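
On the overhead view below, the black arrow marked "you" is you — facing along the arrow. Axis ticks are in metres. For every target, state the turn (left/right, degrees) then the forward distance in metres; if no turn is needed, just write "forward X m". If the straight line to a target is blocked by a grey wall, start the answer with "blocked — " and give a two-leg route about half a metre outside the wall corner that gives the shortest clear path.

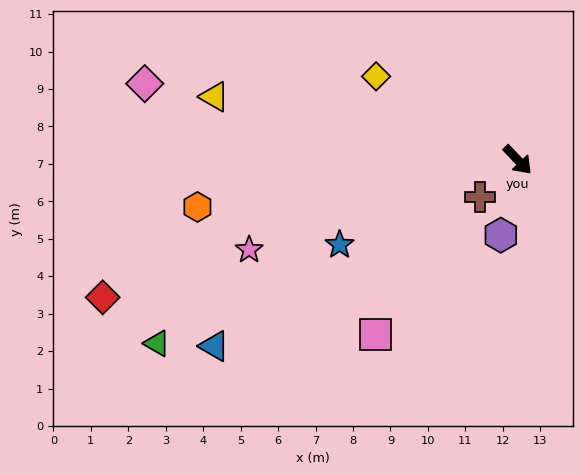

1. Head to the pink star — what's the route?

turn right 115°, forward 7.6 m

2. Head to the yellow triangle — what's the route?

turn right 145°, forward 8.3 m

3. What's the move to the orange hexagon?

turn right 125°, forward 8.6 m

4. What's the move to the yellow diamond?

turn right 164°, forward 4.4 m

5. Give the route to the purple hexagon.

turn right 56°, forward 2.1 m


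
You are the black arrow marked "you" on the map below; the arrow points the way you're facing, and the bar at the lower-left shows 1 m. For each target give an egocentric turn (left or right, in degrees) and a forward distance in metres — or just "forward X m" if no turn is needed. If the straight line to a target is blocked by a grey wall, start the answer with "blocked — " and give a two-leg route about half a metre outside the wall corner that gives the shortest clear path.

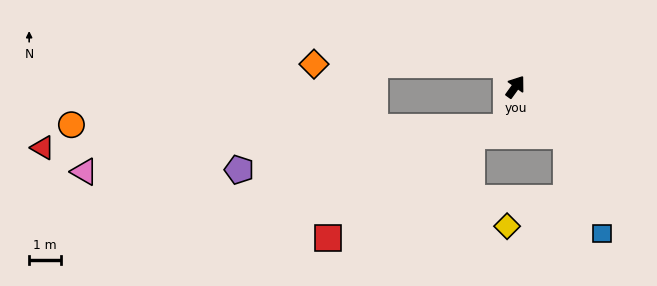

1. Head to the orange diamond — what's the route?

blocked — turn left 57°, forward 0.7 m, then turn left 69°, forward 6.0 m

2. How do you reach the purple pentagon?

blocked — turn right 156°, forward 1.3 m, then turn right 69°, forward 8.4 m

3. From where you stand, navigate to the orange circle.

blocked — turn right 156°, forward 1.3 m, then turn right 79°, forward 13.5 m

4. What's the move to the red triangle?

blocked — turn right 156°, forward 1.3 m, then turn right 76°, forward 14.4 m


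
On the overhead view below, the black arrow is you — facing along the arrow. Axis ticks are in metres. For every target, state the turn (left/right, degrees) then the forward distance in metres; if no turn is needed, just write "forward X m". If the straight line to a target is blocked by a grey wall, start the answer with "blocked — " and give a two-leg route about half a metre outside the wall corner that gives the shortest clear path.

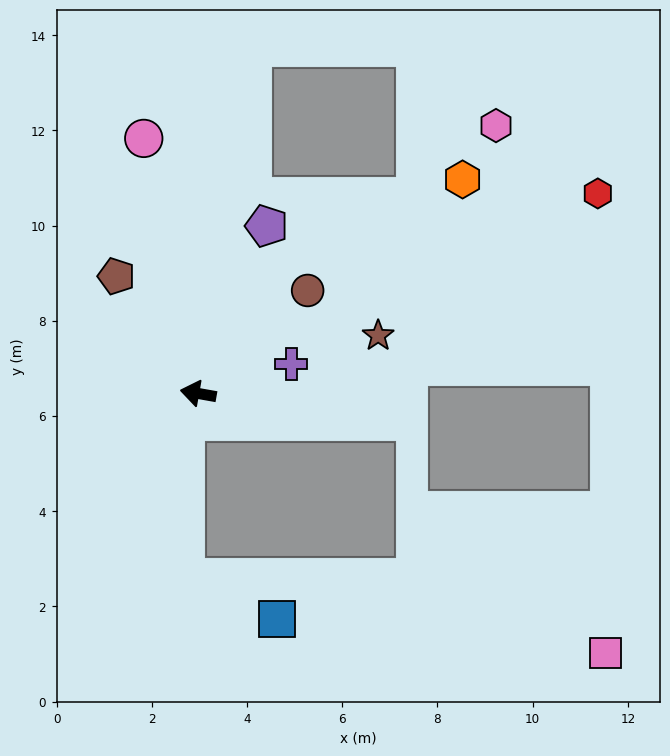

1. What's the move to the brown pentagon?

turn right 45°, forward 3.0 m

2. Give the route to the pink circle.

turn right 68°, forward 5.5 m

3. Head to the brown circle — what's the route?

turn right 127°, forward 3.2 m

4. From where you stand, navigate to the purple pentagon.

turn right 102°, forward 3.8 m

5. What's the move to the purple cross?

turn right 152°, forward 2.1 m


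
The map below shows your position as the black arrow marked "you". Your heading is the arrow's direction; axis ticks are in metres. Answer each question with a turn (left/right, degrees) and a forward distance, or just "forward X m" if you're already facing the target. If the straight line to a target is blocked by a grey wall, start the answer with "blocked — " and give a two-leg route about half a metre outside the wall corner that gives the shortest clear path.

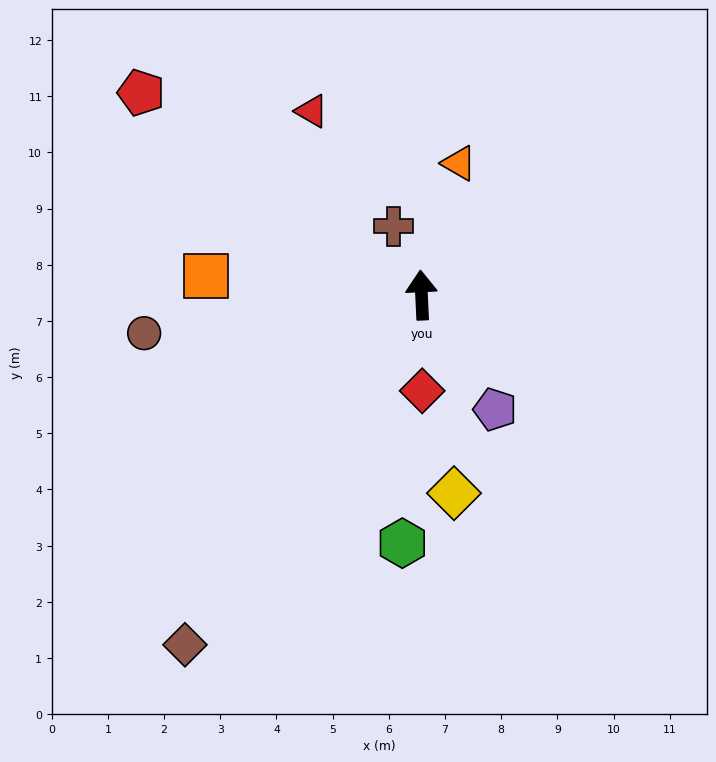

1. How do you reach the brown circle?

turn left 95°, forward 5.0 m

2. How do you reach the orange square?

turn left 82°, forward 3.9 m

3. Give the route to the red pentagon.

turn left 52°, forward 6.2 m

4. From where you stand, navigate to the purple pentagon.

turn right 150°, forward 2.4 m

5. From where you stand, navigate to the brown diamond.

turn left 143°, forward 7.5 m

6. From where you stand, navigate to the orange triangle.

turn right 18°, forward 2.4 m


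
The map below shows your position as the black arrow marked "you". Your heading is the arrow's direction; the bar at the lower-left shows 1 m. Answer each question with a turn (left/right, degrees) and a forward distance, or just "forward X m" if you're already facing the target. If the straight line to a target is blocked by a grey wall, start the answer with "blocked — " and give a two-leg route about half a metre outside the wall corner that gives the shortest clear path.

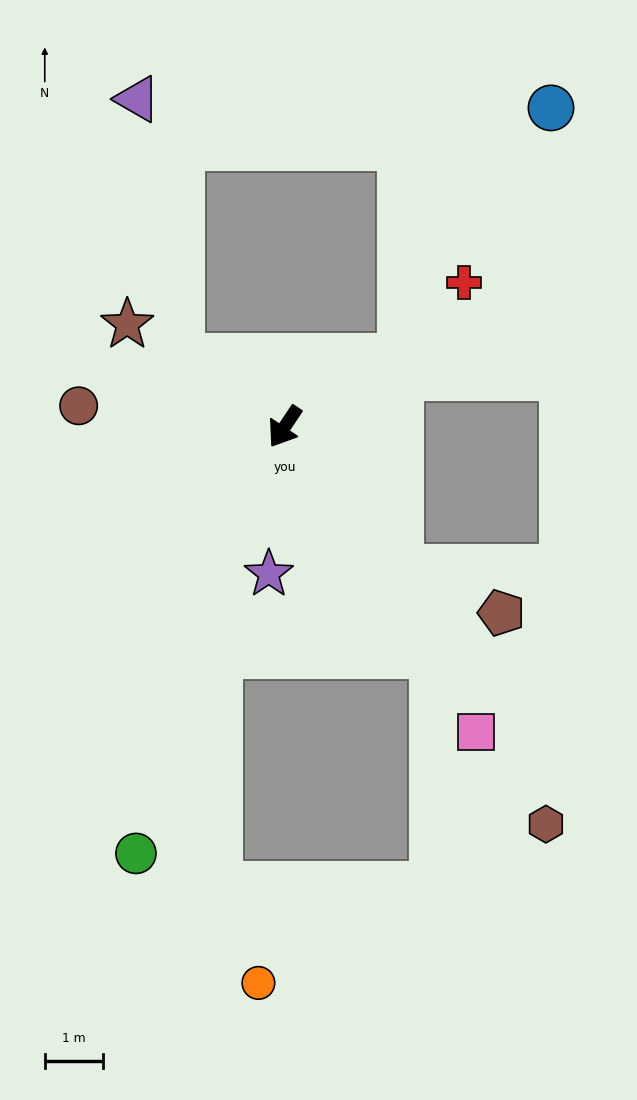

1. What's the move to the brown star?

turn right 89°, forward 3.2 m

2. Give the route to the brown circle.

turn right 62°, forward 3.6 m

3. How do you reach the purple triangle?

blocked — turn right 89°, forward 2.1 m, then turn right 48°, forward 4.5 m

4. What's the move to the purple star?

turn left 28°, forward 2.5 m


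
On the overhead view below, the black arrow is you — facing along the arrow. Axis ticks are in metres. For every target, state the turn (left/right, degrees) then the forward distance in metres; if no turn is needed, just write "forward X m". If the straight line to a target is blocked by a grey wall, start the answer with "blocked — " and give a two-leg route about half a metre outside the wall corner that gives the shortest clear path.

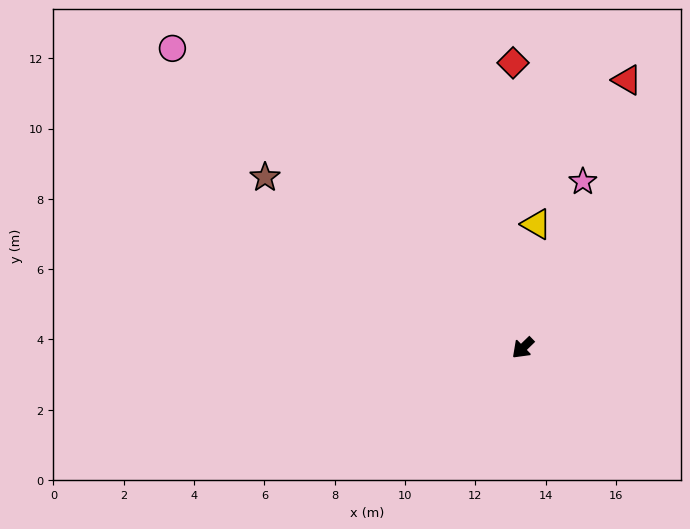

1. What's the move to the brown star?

turn right 78°, forward 8.8 m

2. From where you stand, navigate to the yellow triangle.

turn right 140°, forward 3.5 m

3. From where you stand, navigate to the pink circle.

turn right 85°, forward 13.1 m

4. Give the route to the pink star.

turn right 154°, forward 5.0 m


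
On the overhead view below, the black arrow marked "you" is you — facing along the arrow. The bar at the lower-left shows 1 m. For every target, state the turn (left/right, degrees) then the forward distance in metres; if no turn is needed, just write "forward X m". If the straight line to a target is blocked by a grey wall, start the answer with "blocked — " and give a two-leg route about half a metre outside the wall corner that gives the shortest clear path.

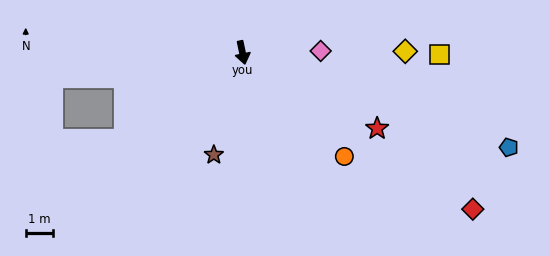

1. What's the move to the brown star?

turn right 28°, forward 3.9 m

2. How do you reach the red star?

turn left 49°, forward 5.6 m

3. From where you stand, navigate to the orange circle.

turn left 33°, forward 5.3 m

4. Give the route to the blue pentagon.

turn left 59°, forward 10.3 m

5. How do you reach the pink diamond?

turn left 79°, forward 2.9 m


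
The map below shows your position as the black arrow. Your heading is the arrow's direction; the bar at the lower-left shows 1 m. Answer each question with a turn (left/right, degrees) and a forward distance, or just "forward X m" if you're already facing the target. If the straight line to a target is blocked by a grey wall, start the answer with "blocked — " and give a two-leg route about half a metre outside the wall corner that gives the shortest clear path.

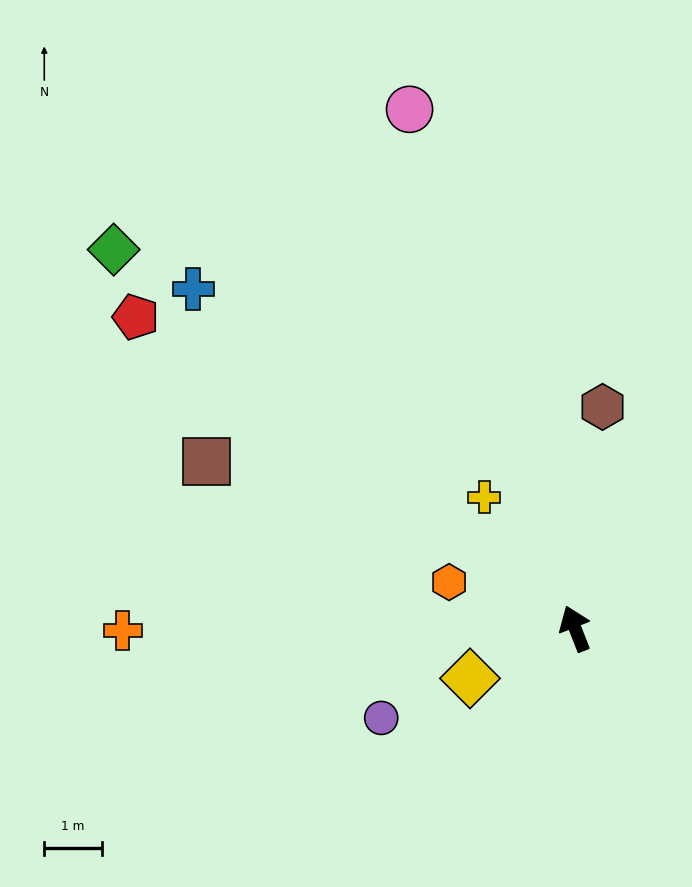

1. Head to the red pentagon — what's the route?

turn left 33°, forward 9.3 m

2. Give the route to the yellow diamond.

turn left 94°, forward 2.0 m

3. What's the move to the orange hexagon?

turn left 48°, forward 2.3 m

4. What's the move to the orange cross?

turn left 69°, forward 7.8 m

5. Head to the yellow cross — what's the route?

turn left 13°, forward 2.8 m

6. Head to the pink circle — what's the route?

turn right 4°, forward 9.5 m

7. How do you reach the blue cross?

turn left 27°, forward 8.9 m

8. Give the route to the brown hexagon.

turn right 28°, forward 3.9 m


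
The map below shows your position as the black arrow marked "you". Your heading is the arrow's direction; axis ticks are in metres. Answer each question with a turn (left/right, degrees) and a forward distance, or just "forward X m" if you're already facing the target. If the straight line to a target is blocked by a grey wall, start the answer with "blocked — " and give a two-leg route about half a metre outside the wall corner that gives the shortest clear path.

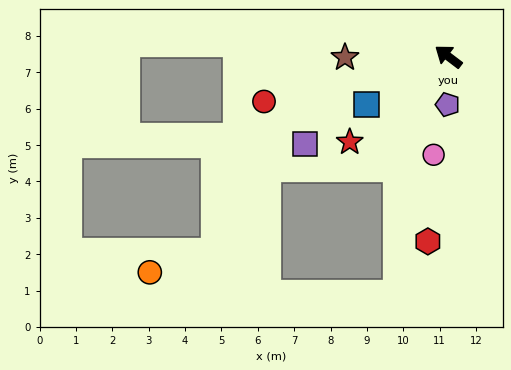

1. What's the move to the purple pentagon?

turn left 126°, forward 1.3 m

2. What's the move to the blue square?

turn left 67°, forward 2.6 m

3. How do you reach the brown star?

turn left 38°, forward 2.8 m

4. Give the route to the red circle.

turn left 51°, forward 5.2 m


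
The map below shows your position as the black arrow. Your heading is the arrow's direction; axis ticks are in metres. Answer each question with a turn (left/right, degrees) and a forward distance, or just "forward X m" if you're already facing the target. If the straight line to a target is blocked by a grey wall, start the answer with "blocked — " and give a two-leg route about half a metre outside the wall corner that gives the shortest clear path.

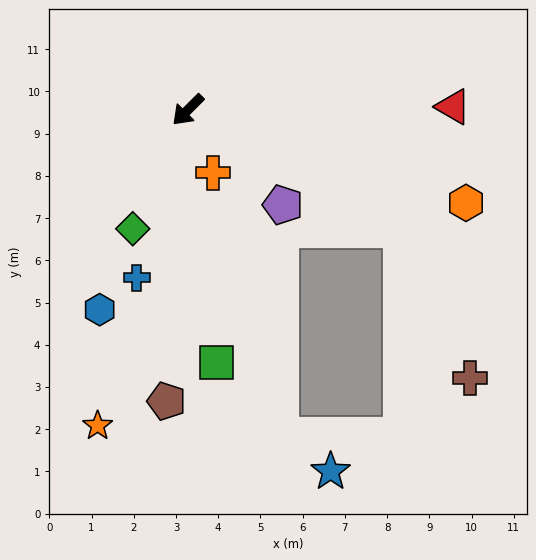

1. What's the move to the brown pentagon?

turn left 41°, forward 6.9 m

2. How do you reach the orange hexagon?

turn left 117°, forward 6.9 m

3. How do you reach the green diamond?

turn left 20°, forward 3.1 m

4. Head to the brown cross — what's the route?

blocked — turn left 106°, forward 5.8 m, then turn right 36°, forward 3.9 m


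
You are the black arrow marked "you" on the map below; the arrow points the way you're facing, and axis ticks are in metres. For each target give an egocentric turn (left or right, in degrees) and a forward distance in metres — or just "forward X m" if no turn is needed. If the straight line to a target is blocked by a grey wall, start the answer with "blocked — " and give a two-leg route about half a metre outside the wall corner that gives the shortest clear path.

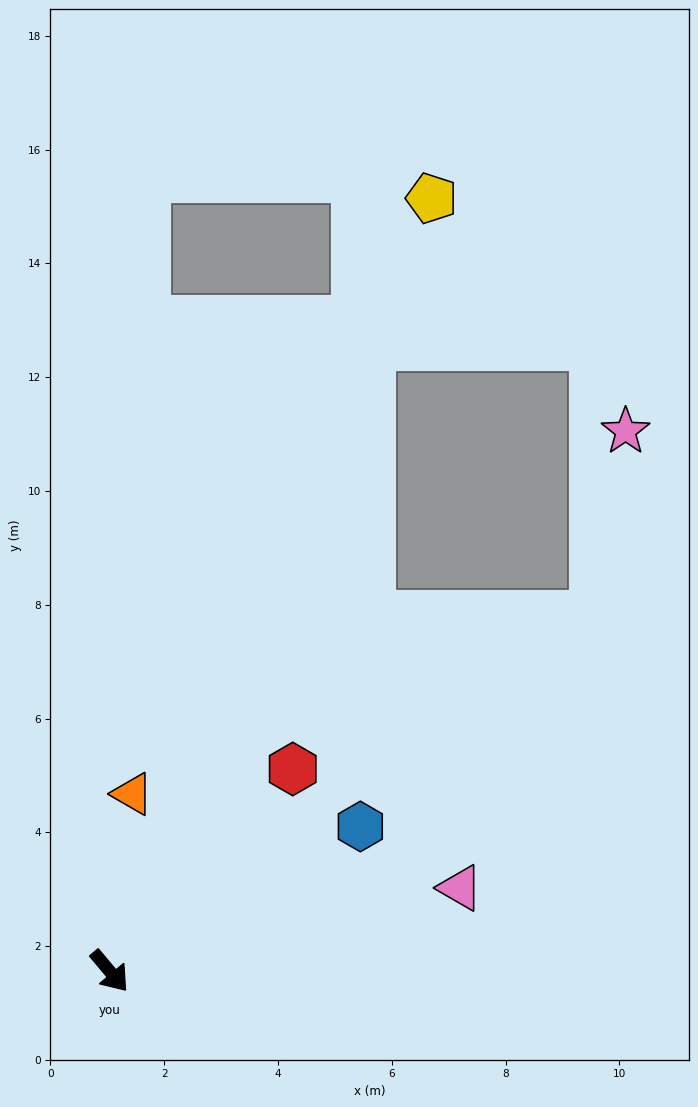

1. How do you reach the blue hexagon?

turn left 80°, forward 5.1 m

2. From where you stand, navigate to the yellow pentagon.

turn left 117°, forward 14.7 m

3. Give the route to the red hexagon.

turn left 98°, forward 4.8 m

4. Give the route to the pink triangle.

turn left 63°, forward 6.3 m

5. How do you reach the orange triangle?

turn left 133°, forward 3.1 m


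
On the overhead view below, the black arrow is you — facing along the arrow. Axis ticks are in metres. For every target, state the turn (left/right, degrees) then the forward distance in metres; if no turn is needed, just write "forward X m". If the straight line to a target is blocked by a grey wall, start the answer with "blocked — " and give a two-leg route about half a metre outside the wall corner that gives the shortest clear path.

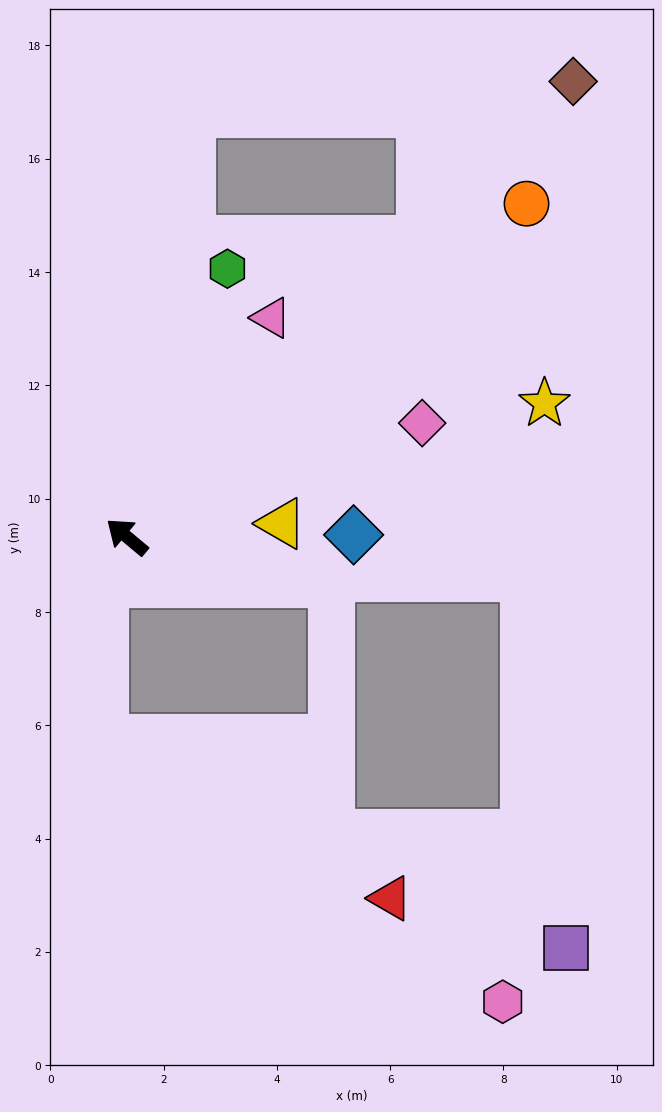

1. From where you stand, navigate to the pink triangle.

turn right 84°, forward 4.6 m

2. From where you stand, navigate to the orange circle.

turn right 100°, forward 9.2 m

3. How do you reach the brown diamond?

turn right 95°, forward 11.3 m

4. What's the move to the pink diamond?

turn right 119°, forward 5.6 m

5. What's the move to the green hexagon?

turn right 71°, forward 5.1 m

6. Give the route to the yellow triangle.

turn right 135°, forward 2.7 m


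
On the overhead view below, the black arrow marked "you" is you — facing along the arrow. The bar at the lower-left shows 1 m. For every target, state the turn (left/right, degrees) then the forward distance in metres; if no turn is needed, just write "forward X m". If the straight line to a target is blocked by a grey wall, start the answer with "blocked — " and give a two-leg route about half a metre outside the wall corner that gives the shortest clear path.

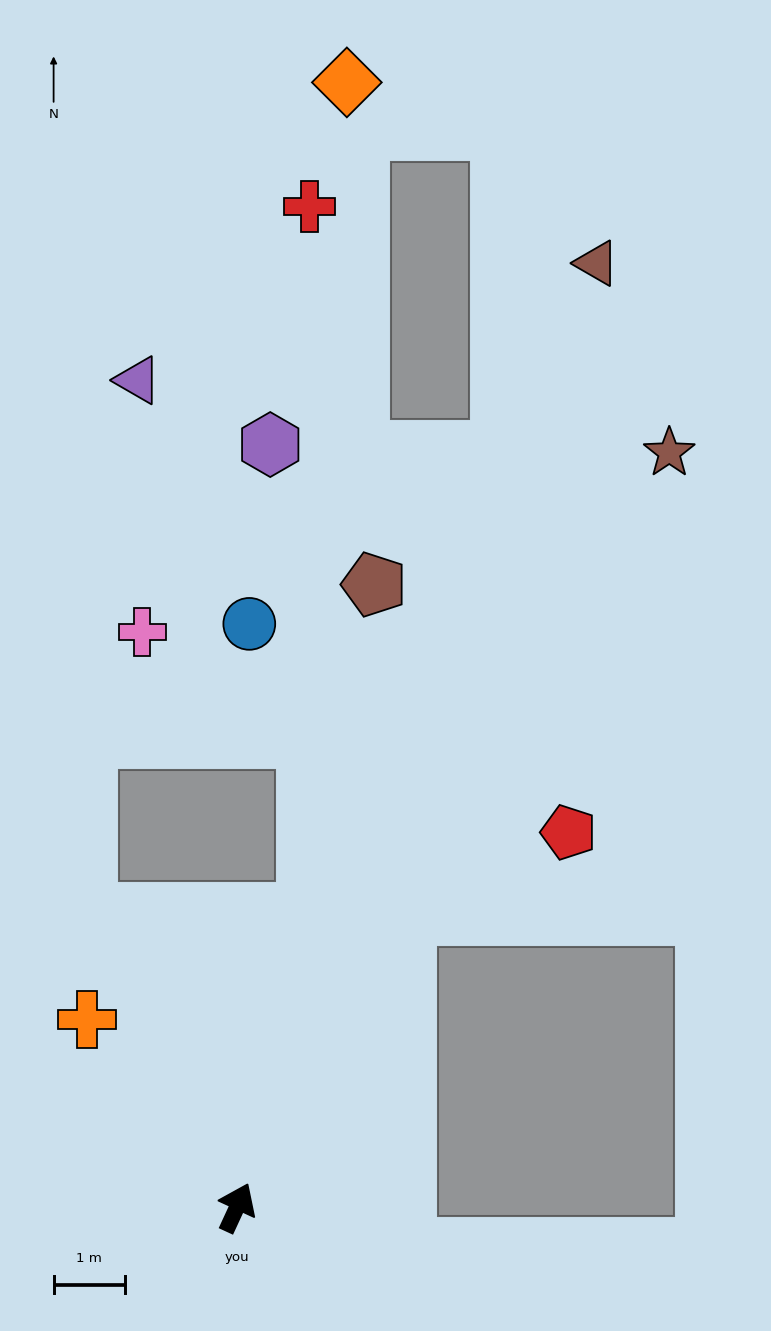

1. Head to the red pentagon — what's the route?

blocked — turn right 5°, forward 4.7 m, then turn right 33°, forward 2.6 m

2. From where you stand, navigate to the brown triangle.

turn left 4°, forward 14.1 m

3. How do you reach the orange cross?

turn left 63°, forward 3.4 m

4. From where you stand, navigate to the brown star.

turn right 5°, forward 12.2 m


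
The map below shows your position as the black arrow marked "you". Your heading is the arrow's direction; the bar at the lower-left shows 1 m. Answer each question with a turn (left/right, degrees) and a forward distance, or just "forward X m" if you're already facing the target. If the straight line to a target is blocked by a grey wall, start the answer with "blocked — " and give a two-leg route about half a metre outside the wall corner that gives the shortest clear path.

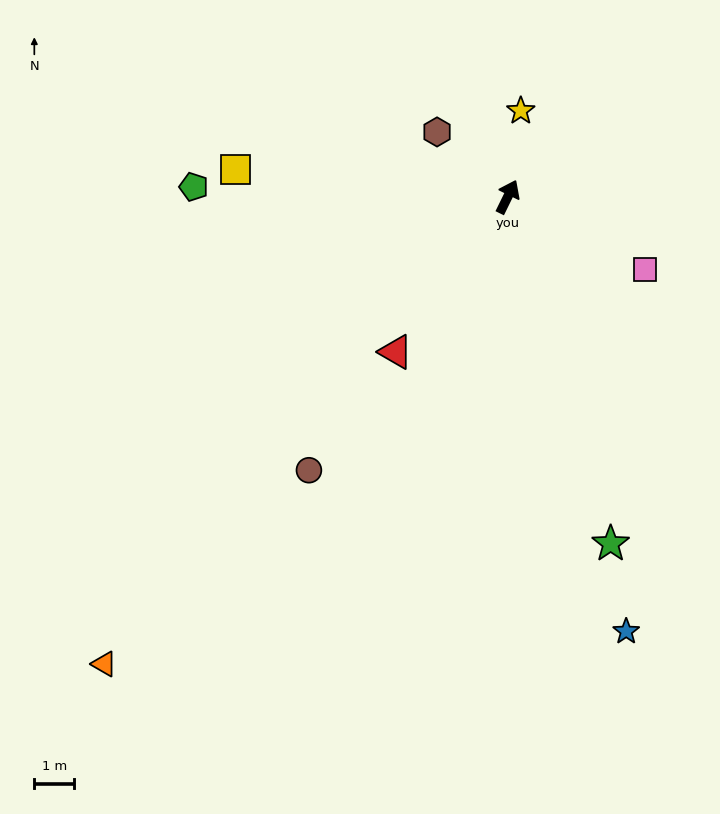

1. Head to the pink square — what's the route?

turn right 92°, forward 3.9 m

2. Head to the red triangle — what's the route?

turn left 170°, forward 4.8 m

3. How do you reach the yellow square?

turn left 110°, forward 6.9 m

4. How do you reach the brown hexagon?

turn left 74°, forward 2.4 m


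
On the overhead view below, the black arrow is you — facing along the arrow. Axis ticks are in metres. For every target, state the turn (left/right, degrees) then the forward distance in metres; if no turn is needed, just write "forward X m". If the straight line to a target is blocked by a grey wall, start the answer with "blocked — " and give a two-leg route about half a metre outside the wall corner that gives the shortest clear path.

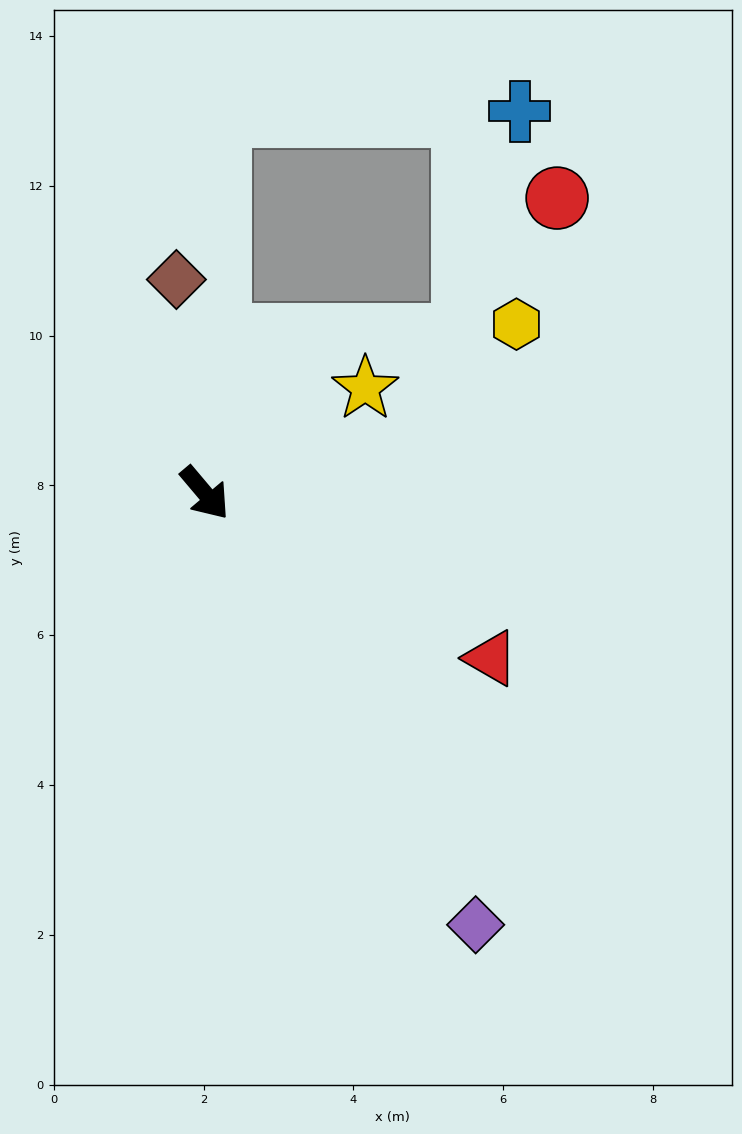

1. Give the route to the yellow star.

turn left 83°, forward 2.6 m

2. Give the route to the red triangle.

turn left 20°, forward 4.4 m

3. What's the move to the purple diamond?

turn right 8°, forward 6.8 m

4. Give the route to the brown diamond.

turn left 147°, forward 2.9 m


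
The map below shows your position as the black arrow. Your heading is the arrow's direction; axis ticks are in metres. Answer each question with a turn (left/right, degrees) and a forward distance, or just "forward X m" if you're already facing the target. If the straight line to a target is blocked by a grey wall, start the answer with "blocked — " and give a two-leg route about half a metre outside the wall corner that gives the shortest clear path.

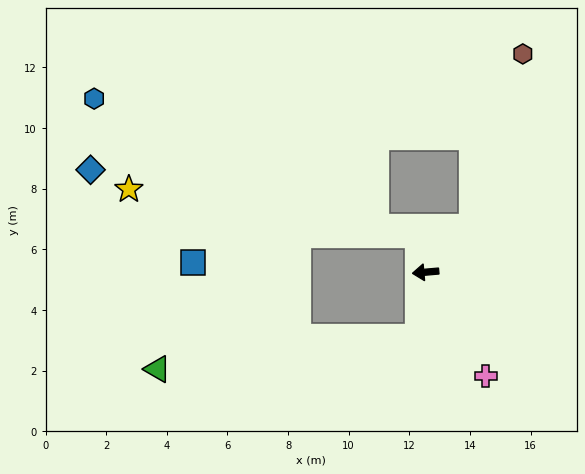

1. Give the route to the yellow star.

blocked — turn right 83°, forward 1.2 m, then turn left 69°, forward 9.6 m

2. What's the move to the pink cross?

turn left 115°, forward 4.0 m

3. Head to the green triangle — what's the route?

blocked — turn left 78°, forward 2.1 m, then turn right 76°, forward 8.7 m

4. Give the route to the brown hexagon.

blocked — turn right 140°, forward 2.1 m, then turn left 29°, forward 5.9 m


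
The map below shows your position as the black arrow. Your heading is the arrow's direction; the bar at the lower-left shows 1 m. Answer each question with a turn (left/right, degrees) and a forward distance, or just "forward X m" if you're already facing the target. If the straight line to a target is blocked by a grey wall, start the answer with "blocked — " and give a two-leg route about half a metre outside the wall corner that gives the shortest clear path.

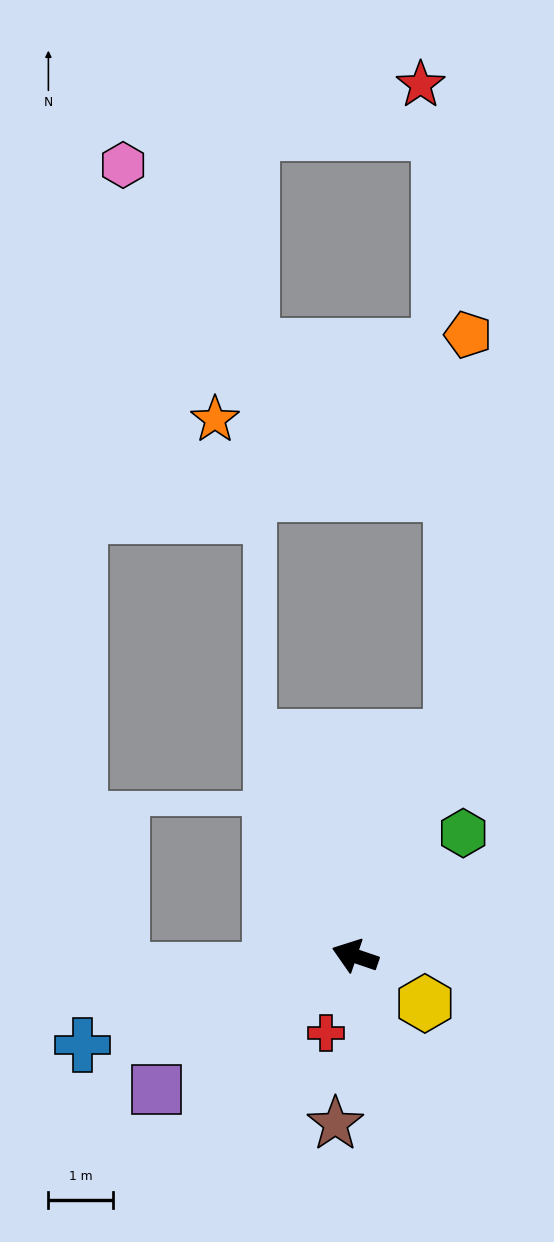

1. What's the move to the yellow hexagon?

turn left 165°, forward 1.3 m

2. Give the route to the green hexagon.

turn right 113°, forward 2.5 m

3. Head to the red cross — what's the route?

turn left 88°, forward 1.3 m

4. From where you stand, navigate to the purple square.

turn left 53°, forward 3.7 m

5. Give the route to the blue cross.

turn left 37°, forward 4.5 m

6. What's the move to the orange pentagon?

blocked — turn right 95°, forward 3.7 m, then turn left 21°, forward 6.3 m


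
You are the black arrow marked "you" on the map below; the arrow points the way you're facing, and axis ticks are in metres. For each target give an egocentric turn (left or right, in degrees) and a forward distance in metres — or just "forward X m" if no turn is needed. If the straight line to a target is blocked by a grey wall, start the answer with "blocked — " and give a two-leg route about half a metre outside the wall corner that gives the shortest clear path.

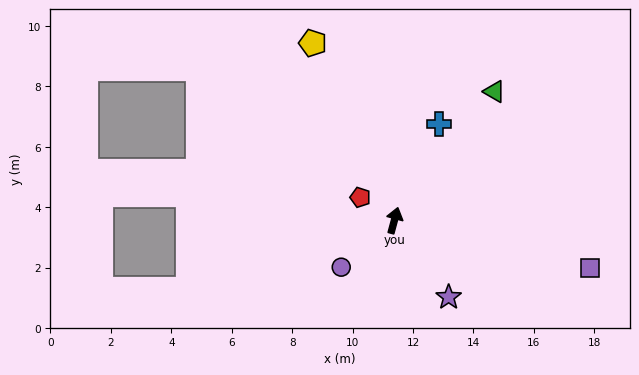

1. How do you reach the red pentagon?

turn left 71°, forward 1.4 m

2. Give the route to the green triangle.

turn right 23°, forward 5.4 m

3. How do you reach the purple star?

turn right 130°, forward 3.1 m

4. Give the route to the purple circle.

turn left 146°, forward 2.3 m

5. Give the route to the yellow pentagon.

turn left 40°, forward 6.5 m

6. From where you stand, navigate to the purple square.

turn right 89°, forward 6.7 m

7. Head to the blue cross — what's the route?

turn right 10°, forward 3.5 m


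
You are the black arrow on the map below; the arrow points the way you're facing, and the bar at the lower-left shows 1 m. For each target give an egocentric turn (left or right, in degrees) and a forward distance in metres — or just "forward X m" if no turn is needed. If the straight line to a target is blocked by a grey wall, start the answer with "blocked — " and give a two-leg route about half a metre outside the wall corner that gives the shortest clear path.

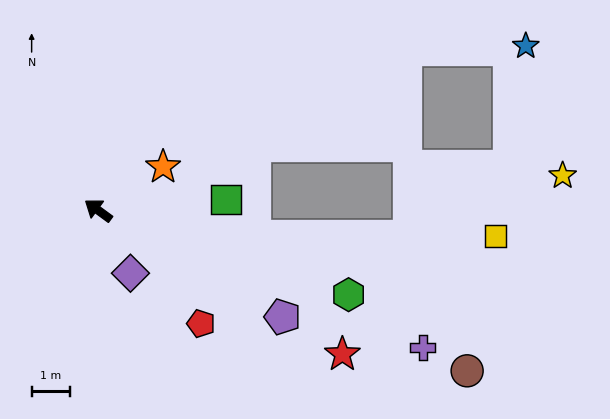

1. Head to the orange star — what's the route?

turn right 110°, forward 2.1 m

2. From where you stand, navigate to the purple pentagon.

turn right 174°, forward 5.6 m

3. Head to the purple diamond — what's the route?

turn left 153°, forward 1.9 m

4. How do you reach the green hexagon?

turn right 162°, forward 6.9 m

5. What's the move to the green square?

turn right 139°, forward 3.4 m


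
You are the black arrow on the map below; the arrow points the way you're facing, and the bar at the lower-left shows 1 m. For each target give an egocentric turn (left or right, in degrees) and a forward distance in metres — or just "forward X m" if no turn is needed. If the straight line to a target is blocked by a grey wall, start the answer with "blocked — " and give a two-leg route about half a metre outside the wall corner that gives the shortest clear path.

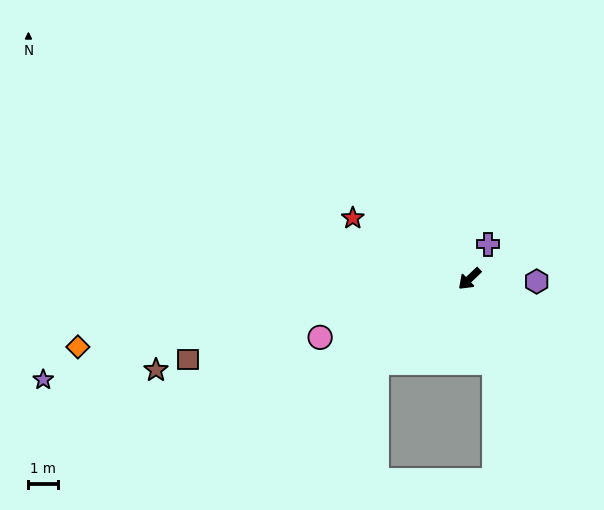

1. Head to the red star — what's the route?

turn right 71°, forward 4.5 m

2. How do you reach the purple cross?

turn right 162°, forward 1.3 m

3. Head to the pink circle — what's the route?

turn right 22°, forward 5.5 m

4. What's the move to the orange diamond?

turn right 34°, forward 13.5 m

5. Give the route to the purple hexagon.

turn left 134°, forward 2.3 m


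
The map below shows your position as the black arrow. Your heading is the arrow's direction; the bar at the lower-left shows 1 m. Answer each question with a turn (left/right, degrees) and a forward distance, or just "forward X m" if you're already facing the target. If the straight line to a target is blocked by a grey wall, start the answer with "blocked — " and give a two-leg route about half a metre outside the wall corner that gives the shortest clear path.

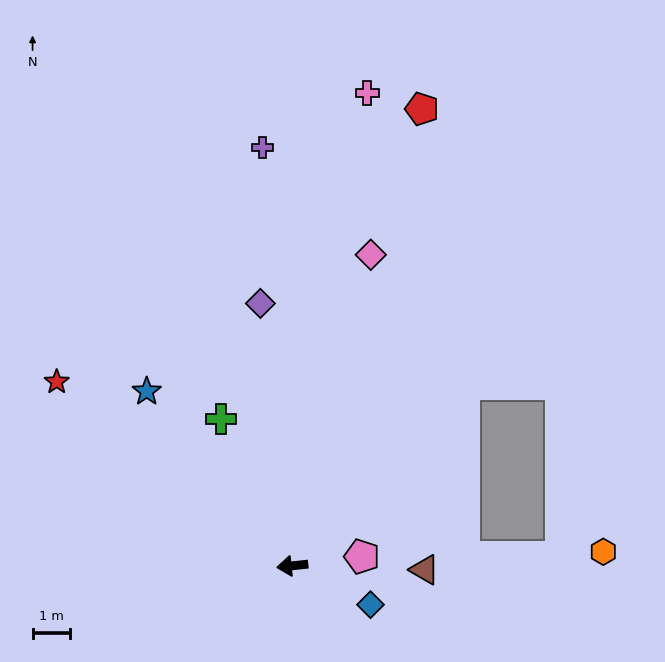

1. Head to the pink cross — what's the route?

turn right 105°, forward 12.9 m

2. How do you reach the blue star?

turn right 56°, forward 6.1 m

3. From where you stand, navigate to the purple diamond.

turn right 89°, forward 7.1 m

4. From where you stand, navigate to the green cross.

turn right 70°, forward 4.4 m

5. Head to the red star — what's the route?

turn right 44°, forward 8.1 m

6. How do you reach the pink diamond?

turn right 110°, forward 8.6 m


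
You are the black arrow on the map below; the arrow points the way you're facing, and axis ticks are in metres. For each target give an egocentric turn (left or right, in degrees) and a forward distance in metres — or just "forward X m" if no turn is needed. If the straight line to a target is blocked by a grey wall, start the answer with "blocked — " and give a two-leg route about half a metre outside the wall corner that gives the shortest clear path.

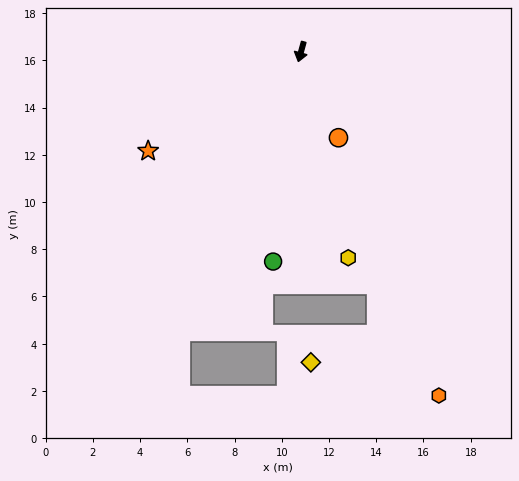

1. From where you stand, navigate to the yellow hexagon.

turn left 28°, forward 8.9 m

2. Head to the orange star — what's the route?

turn right 42°, forward 7.7 m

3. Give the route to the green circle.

turn left 8°, forward 9.0 m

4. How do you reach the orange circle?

turn left 39°, forward 4.0 m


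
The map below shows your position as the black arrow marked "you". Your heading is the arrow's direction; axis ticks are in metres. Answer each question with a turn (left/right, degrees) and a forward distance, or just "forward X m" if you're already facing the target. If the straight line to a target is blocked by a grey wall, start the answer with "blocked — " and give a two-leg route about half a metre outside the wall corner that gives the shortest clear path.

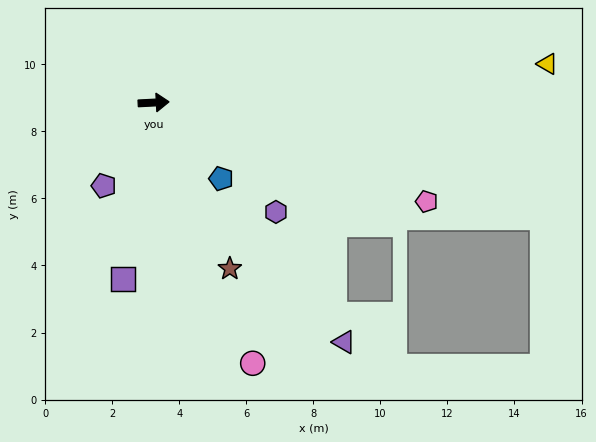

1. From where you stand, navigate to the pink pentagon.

turn right 23°, forward 8.7 m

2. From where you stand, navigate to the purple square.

turn right 103°, forward 5.4 m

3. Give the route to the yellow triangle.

turn left 3°, forward 11.8 m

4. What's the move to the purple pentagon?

turn right 124°, forward 2.9 m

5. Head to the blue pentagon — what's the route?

turn right 51°, forward 3.0 m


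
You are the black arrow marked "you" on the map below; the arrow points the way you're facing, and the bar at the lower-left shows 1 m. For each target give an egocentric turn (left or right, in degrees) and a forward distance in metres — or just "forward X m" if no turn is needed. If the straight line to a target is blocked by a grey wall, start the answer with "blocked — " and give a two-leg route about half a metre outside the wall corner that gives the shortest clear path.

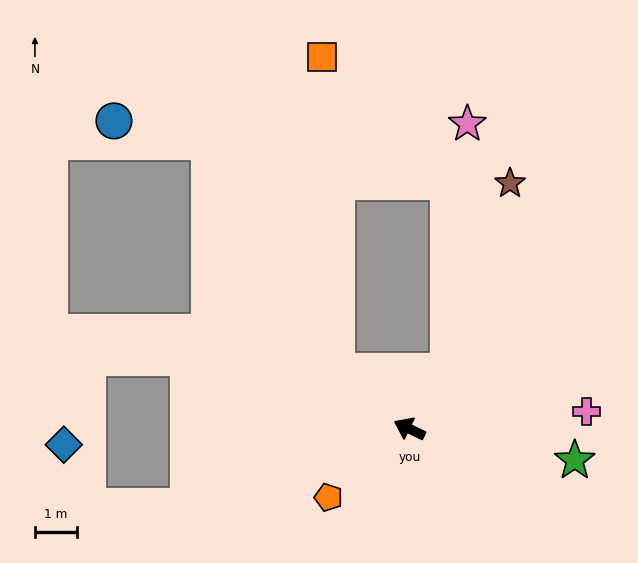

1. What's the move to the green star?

turn right 165°, forward 4.0 m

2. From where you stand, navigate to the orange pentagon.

turn left 66°, forward 2.5 m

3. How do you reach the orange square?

blocked — turn right 13°, forward 2.2 m, then turn right 48°, forward 7.5 m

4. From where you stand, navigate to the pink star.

blocked — turn right 98°, forward 1.6 m, then turn left 29°, forward 5.9 m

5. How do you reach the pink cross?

turn right 149°, forward 4.2 m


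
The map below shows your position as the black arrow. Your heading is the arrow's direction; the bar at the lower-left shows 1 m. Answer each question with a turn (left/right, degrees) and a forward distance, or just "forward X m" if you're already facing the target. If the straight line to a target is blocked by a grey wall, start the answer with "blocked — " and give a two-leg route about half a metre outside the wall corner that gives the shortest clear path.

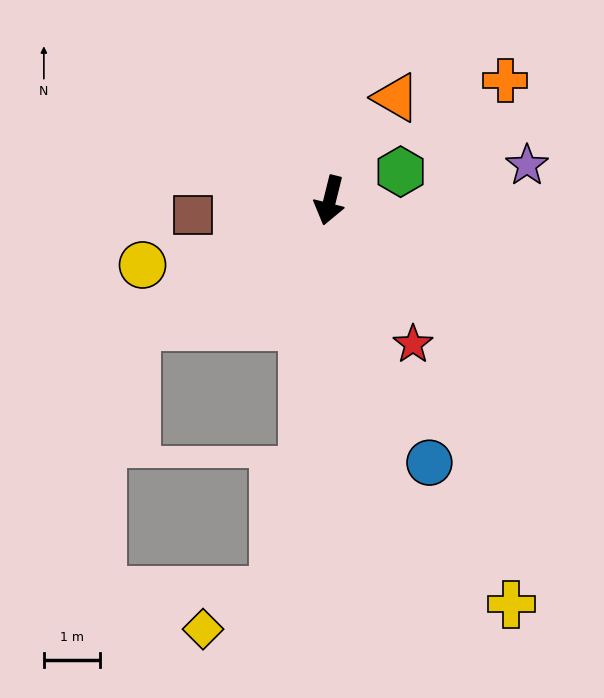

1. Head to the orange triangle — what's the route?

turn left 161°, forward 2.2 m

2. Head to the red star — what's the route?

turn left 44°, forward 2.9 m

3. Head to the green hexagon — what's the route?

turn left 126°, forward 1.4 m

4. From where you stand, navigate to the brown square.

turn right 70°, forward 2.4 m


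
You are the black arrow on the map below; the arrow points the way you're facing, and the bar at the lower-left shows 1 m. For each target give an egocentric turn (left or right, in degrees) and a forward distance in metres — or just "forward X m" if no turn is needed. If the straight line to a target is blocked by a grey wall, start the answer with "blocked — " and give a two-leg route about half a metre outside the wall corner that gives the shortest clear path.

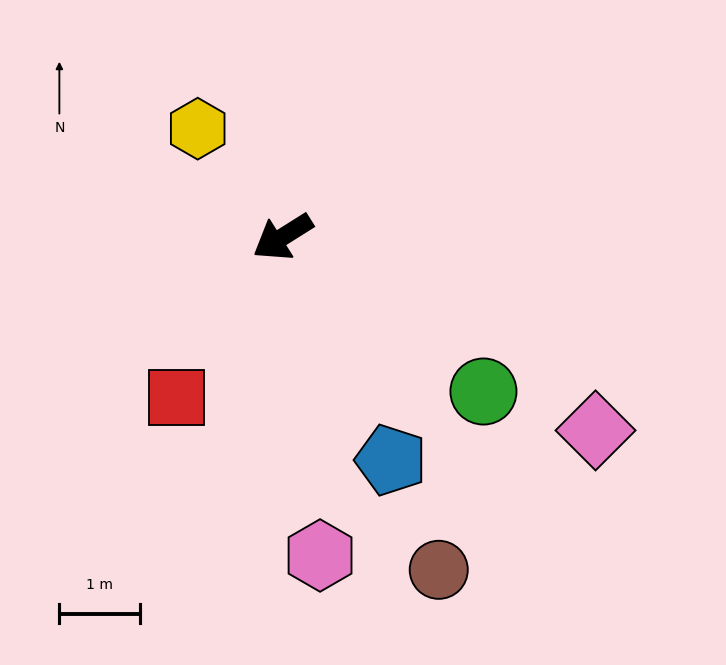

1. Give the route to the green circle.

turn left 110°, forward 3.2 m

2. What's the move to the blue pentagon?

turn left 84°, forward 3.1 m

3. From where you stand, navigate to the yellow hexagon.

turn right 84°, forward 1.7 m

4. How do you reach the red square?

turn left 24°, forward 2.4 m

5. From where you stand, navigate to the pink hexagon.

turn left 65°, forward 4.0 m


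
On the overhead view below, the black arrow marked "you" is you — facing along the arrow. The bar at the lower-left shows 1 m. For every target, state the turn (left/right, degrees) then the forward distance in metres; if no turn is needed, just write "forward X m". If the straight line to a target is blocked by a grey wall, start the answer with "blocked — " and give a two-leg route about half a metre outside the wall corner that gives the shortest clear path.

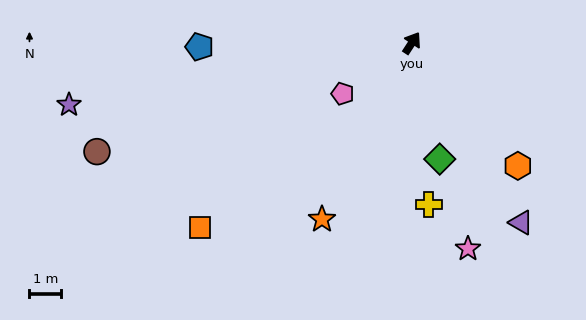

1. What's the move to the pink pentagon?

turn left 159°, forward 2.7 m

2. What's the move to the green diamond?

turn right 133°, forward 3.8 m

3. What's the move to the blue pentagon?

turn left 124°, forward 6.7 m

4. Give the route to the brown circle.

turn left 142°, forward 10.5 m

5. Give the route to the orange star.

turn right 174°, forward 6.2 m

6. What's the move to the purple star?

turn left 133°, forward 11.0 m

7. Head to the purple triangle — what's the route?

turn right 116°, forward 6.6 m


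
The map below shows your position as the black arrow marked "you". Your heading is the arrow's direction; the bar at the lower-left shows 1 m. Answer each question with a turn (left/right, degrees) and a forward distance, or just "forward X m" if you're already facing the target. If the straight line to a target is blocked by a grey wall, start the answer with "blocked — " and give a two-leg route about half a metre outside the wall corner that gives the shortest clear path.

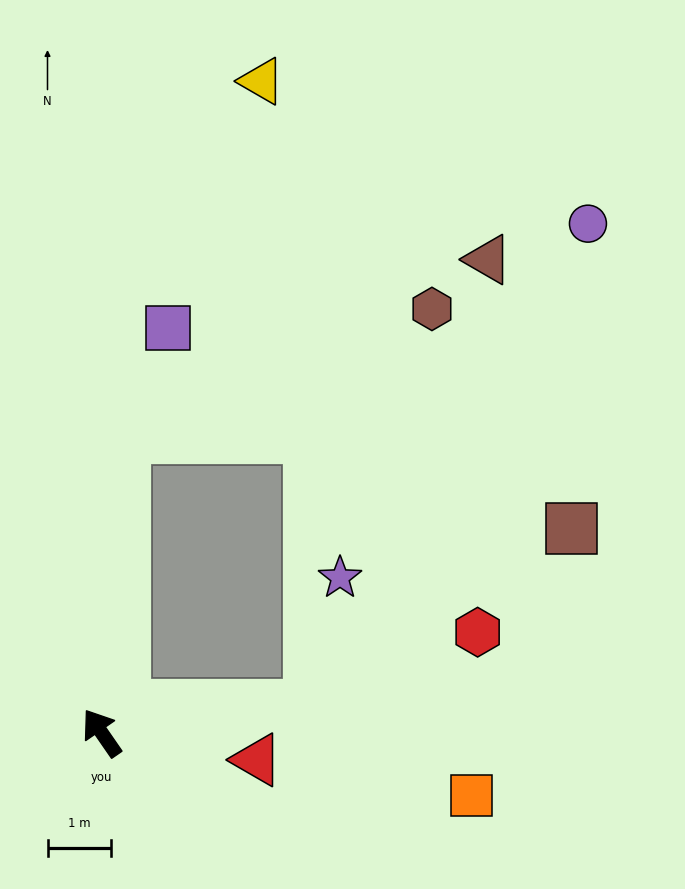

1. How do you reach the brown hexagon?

blocked — turn right 39°, forward 4.7 m, then turn right 63°, forward 5.2 m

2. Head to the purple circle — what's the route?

blocked — turn right 117°, forward 3.3 m, then turn left 52°, forward 8.7 m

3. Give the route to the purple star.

blocked — turn right 117°, forward 3.3 m, then turn left 69°, forward 2.1 m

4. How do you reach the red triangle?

turn right 135°, forward 2.5 m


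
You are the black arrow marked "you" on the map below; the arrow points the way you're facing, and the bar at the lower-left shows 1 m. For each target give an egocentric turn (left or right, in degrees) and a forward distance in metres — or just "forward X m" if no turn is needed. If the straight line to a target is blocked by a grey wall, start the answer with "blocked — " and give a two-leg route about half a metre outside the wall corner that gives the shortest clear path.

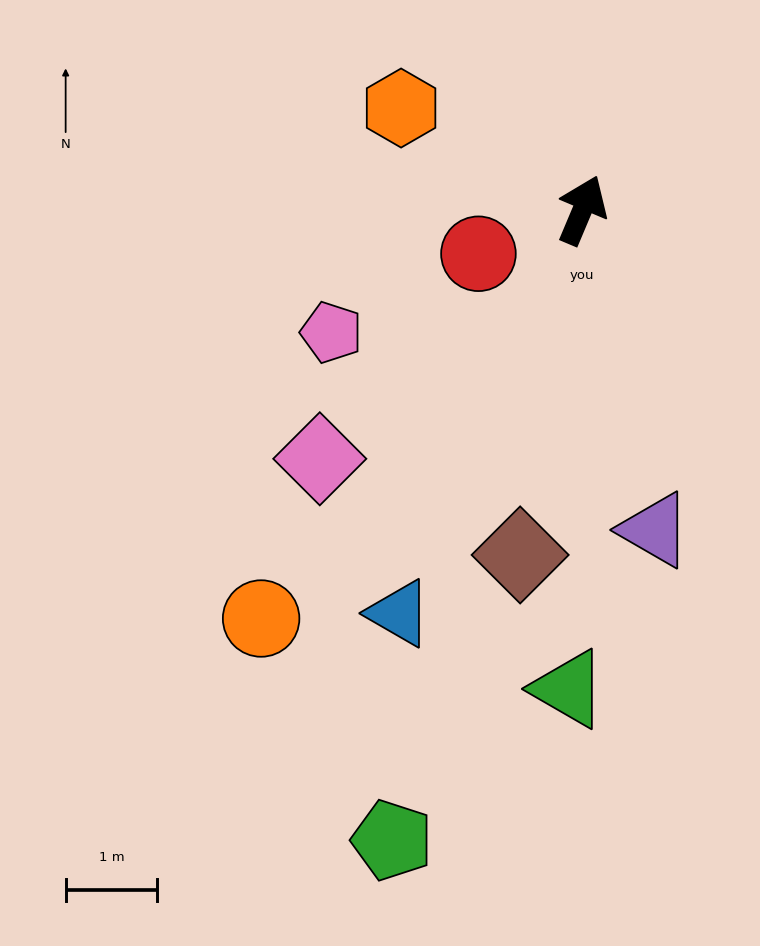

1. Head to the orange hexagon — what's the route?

turn left 84°, forward 2.3 m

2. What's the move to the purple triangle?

turn right 144°, forward 3.6 m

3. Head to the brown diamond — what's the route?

turn right 167°, forward 3.8 m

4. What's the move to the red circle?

turn left 136°, forward 1.2 m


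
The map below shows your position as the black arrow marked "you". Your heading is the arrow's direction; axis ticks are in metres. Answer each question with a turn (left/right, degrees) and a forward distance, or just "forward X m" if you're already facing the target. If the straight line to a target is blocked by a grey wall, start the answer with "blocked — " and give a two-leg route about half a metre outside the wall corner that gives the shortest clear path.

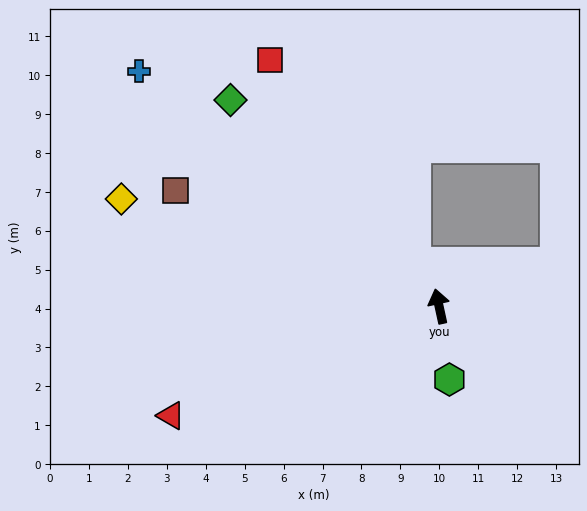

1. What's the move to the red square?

turn left 22°, forward 7.7 m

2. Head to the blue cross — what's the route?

turn left 40°, forward 9.8 m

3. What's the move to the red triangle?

turn left 100°, forward 7.4 m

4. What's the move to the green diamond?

turn left 33°, forward 7.5 m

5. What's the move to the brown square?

turn left 54°, forward 7.4 m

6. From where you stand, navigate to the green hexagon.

turn left 176°, forward 1.9 m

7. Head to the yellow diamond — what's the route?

turn left 59°, forward 8.6 m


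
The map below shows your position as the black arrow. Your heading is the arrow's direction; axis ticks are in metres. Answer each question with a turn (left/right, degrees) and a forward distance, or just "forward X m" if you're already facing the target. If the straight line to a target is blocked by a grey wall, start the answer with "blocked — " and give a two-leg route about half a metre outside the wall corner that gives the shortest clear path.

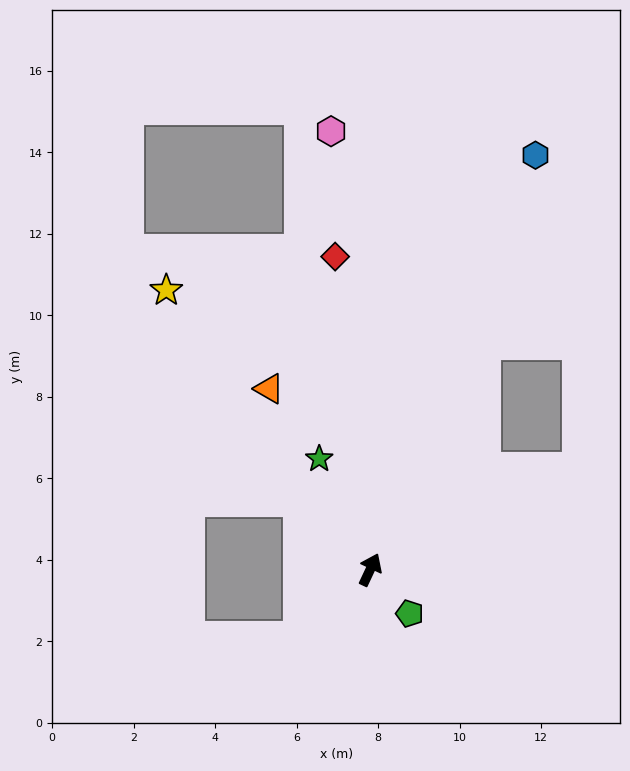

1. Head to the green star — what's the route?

turn left 50°, forward 3.0 m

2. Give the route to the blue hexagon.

turn left 3°, forward 10.9 m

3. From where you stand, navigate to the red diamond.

turn left 31°, forward 7.7 m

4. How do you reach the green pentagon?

turn right 113°, forward 1.4 m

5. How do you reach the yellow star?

turn left 61°, forward 8.5 m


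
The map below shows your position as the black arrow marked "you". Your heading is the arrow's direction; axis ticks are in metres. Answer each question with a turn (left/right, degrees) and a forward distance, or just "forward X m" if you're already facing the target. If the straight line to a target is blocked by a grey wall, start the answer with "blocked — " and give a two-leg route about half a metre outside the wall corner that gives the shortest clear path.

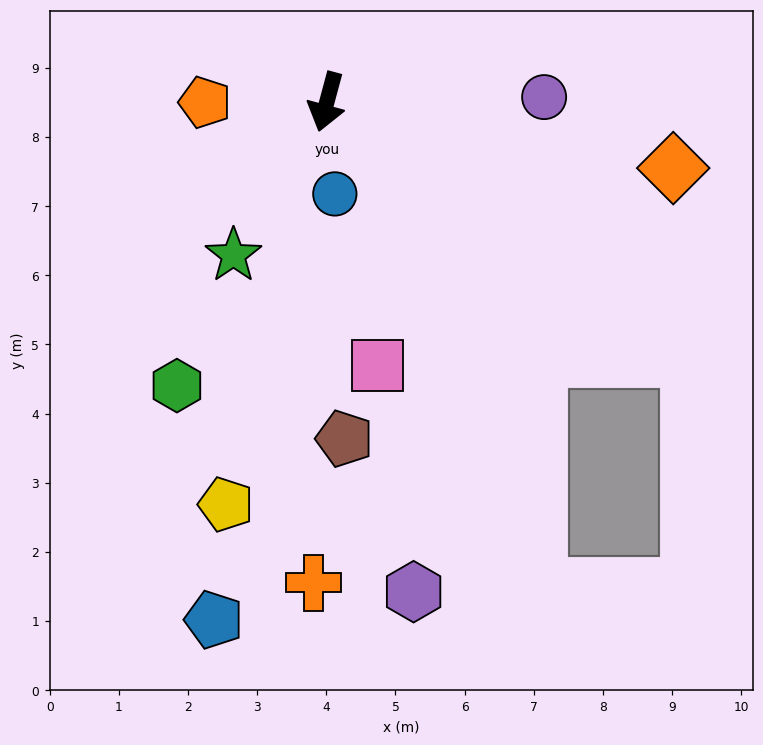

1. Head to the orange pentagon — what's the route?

turn right 75°, forward 1.8 m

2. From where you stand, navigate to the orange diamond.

turn left 94°, forward 5.1 m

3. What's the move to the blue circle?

turn left 20°, forward 1.3 m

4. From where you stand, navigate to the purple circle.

turn left 106°, forward 3.1 m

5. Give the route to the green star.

turn right 16°, forward 2.6 m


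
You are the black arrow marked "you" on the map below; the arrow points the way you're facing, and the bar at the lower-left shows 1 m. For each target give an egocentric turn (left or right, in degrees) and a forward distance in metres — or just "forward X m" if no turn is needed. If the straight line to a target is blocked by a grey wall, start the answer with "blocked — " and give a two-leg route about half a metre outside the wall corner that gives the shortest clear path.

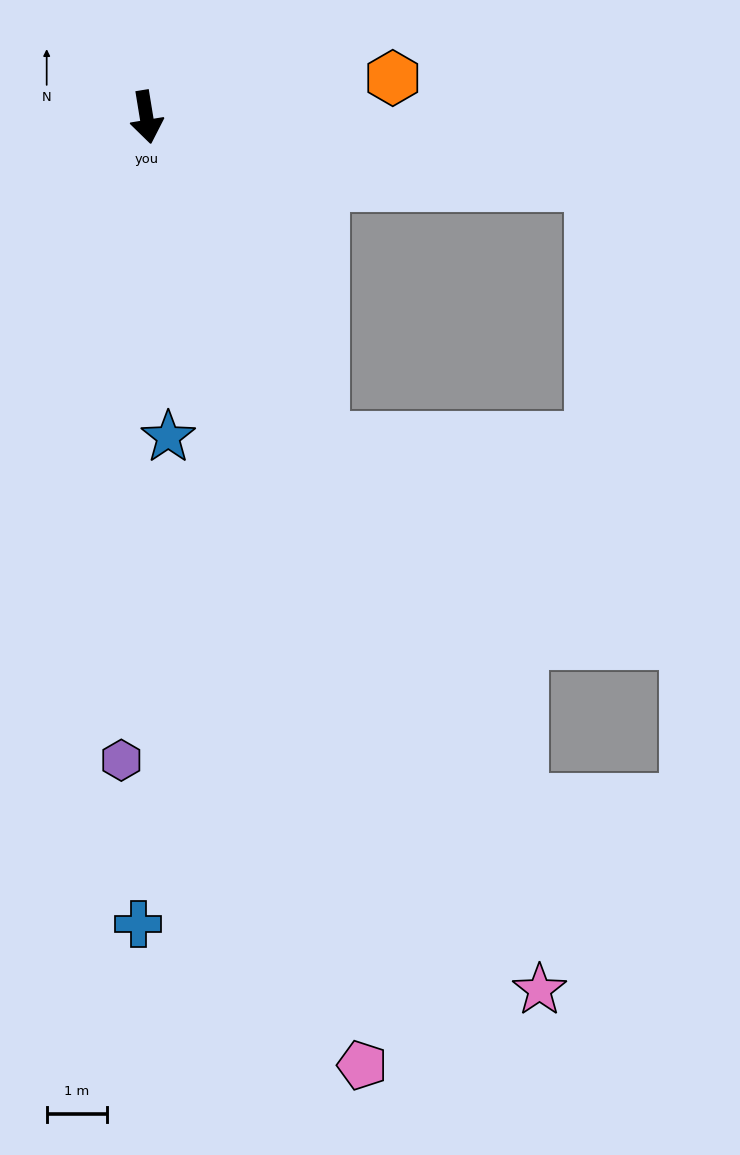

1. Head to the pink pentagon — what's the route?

turn left 4°, forward 16.1 m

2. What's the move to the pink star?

turn left 15°, forward 15.8 m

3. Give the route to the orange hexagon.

turn left 90°, forward 4.1 m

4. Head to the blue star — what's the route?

turn right 5°, forward 5.3 m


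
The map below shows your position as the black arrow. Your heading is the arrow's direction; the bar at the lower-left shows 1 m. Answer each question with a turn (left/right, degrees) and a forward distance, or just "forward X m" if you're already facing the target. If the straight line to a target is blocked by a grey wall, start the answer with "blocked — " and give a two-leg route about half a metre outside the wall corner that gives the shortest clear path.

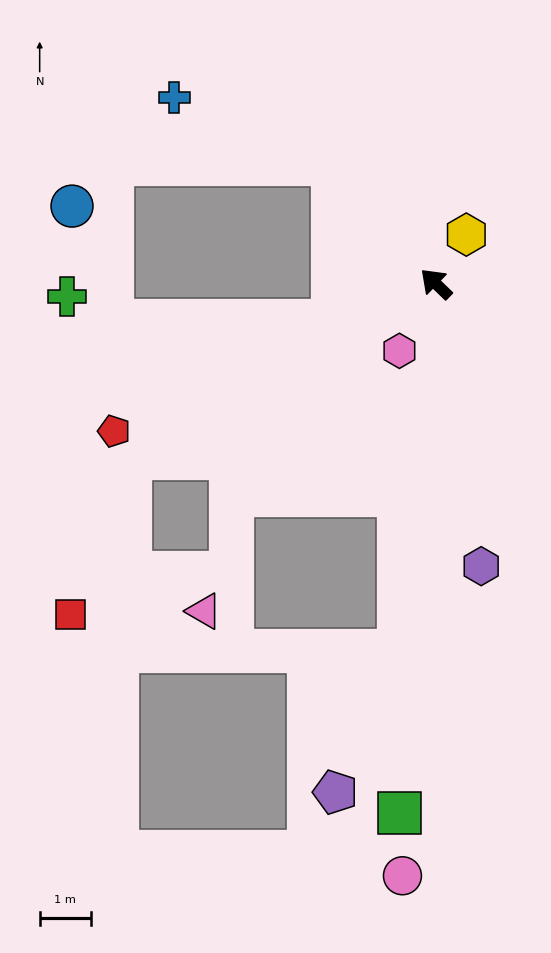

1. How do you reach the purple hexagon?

turn left 143°, forward 5.6 m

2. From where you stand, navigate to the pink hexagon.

turn left 105°, forward 1.5 m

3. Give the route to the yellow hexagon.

turn right 78°, forward 1.1 m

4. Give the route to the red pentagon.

turn left 69°, forward 7.0 m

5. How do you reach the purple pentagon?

blocked — turn left 128°, forward 7.3 m, then turn right 18°, forward 3.0 m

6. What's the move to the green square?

turn left 130°, forward 10.4 m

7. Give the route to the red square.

blocked — turn left 74°, forward 6.9 m, then turn left 39°, forward 3.3 m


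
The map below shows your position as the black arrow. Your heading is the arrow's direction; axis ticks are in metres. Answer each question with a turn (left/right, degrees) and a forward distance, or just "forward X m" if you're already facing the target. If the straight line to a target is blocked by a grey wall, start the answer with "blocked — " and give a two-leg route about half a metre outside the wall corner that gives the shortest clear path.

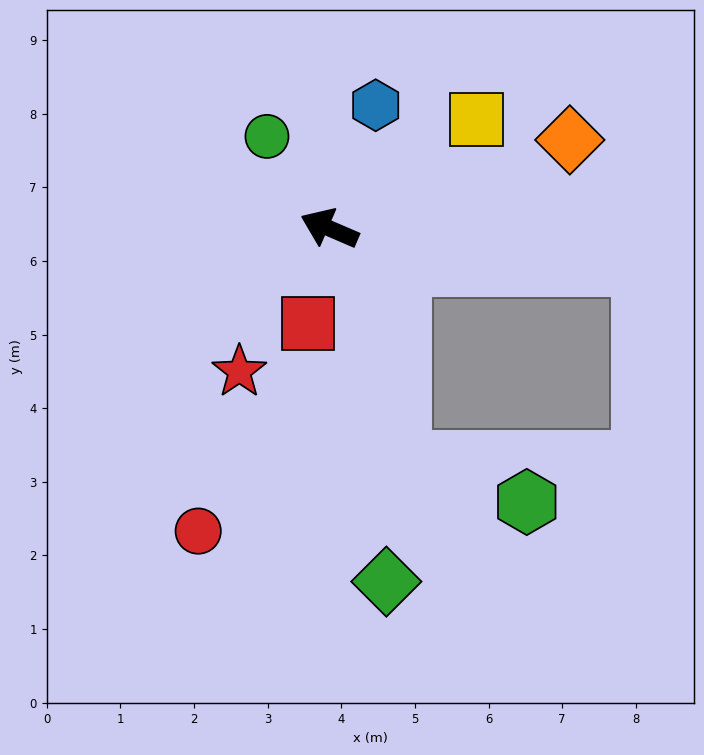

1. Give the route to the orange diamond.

turn right 136°, forward 3.5 m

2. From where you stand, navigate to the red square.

turn left 101°, forward 1.3 m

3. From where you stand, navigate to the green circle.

turn right 33°, forward 1.5 m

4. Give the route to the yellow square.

turn right 120°, forward 2.5 m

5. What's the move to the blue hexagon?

turn right 87°, forward 1.8 m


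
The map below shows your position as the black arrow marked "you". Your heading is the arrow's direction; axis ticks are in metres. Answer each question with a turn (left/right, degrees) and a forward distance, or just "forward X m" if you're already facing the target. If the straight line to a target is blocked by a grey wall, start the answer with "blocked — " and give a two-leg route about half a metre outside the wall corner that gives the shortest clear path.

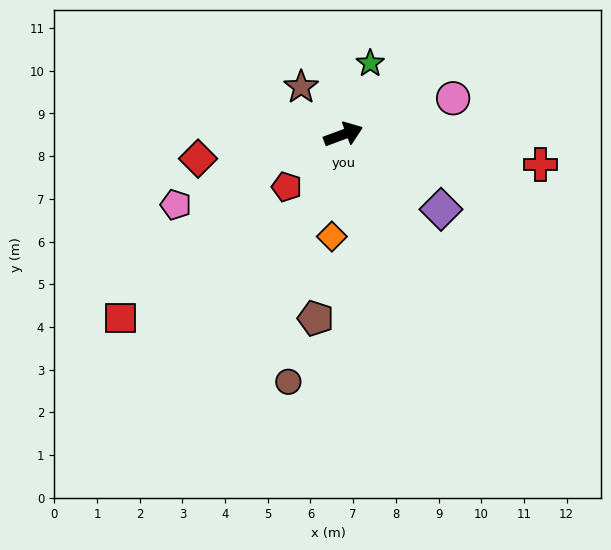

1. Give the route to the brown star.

turn left 111°, forward 1.5 m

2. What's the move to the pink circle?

forward 2.7 m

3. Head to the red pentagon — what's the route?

turn right 157°, forward 1.8 m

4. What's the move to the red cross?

turn right 29°, forward 4.7 m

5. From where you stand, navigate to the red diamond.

turn left 169°, forward 3.5 m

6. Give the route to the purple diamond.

turn right 58°, forward 2.9 m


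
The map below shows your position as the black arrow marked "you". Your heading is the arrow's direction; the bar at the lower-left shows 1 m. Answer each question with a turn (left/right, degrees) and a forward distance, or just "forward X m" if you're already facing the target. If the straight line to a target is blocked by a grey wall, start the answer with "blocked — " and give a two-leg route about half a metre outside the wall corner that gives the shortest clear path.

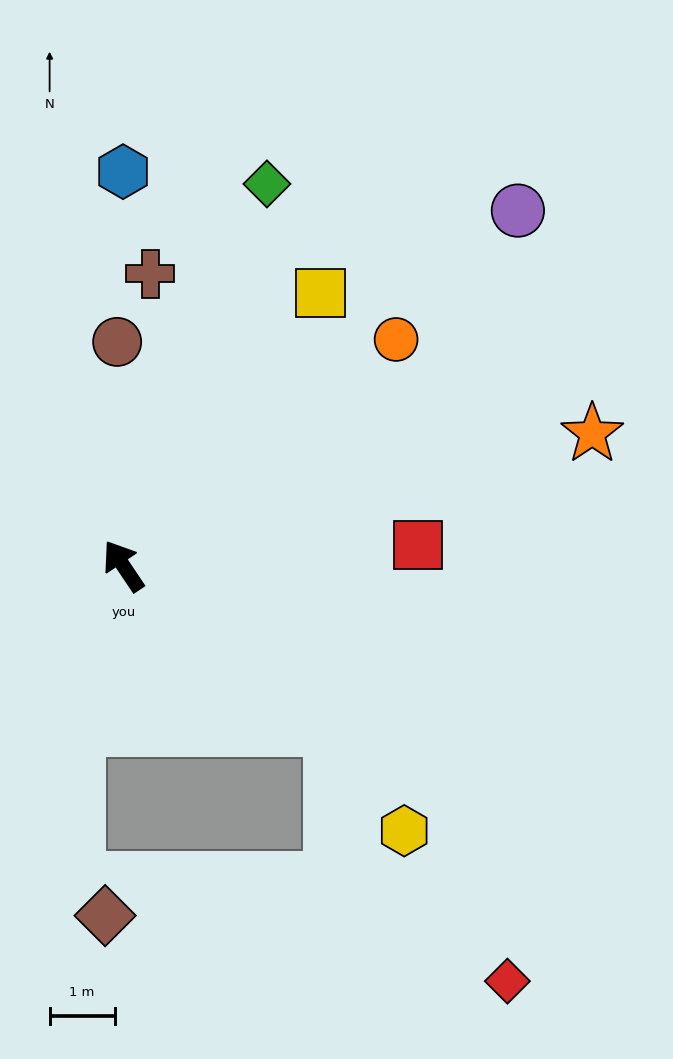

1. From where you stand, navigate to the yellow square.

turn right 70°, forward 5.2 m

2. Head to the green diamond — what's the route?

turn right 54°, forward 6.3 m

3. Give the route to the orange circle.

turn right 84°, forward 5.4 m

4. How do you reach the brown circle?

turn right 32°, forward 3.4 m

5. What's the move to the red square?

turn right 120°, forward 4.5 m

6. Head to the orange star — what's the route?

turn right 108°, forward 7.5 m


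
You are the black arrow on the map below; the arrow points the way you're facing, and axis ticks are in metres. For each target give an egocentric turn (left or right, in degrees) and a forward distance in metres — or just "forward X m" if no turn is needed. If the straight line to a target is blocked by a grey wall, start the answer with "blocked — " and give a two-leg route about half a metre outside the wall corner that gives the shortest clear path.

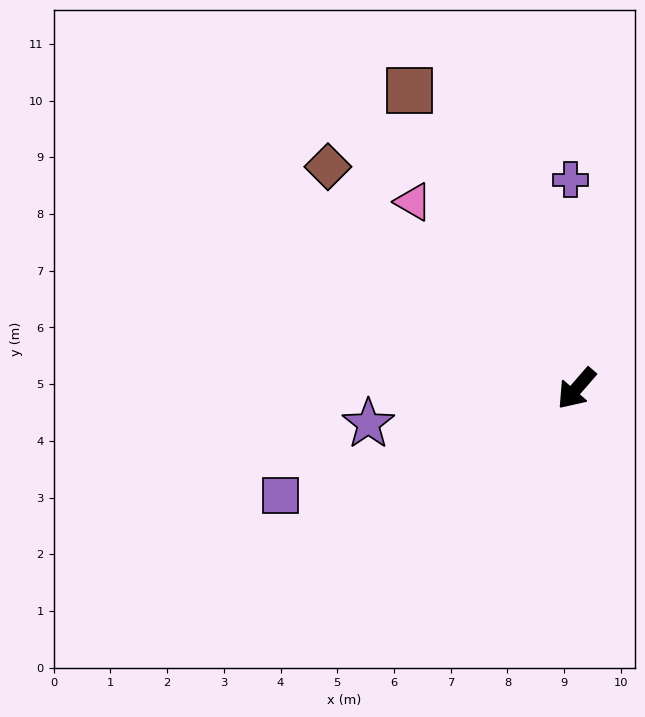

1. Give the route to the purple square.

turn right 29°, forward 5.5 m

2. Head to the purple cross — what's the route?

turn right 137°, forward 3.7 m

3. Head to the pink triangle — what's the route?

turn right 98°, forward 4.4 m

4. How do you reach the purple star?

turn right 39°, forward 3.7 m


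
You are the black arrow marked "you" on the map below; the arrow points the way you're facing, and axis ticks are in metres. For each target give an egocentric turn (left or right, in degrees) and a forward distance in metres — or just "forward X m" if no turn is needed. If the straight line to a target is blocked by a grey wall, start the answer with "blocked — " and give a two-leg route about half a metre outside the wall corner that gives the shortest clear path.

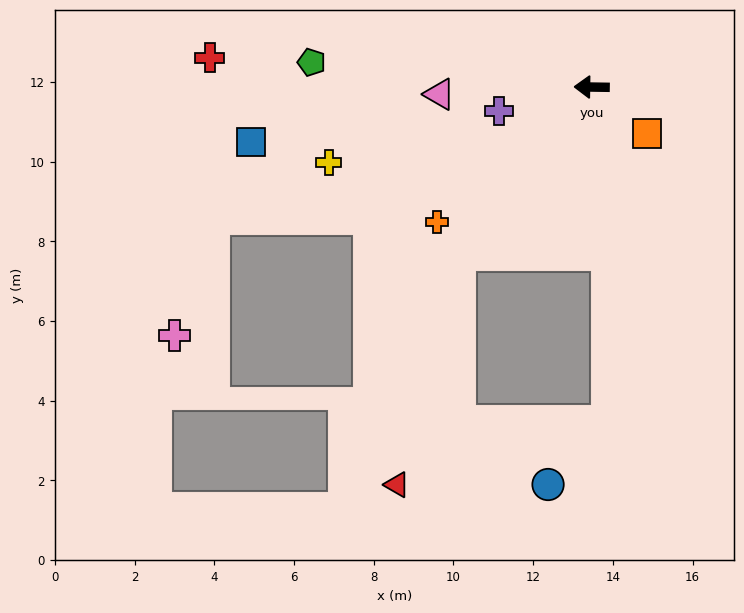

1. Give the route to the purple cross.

turn left 15°, forward 2.4 m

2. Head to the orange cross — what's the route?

turn left 42°, forward 5.2 m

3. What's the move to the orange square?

turn left 141°, forward 1.8 m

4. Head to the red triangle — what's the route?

blocked — turn left 53°, forward 5.3 m, then turn left 23°, forward 6.0 m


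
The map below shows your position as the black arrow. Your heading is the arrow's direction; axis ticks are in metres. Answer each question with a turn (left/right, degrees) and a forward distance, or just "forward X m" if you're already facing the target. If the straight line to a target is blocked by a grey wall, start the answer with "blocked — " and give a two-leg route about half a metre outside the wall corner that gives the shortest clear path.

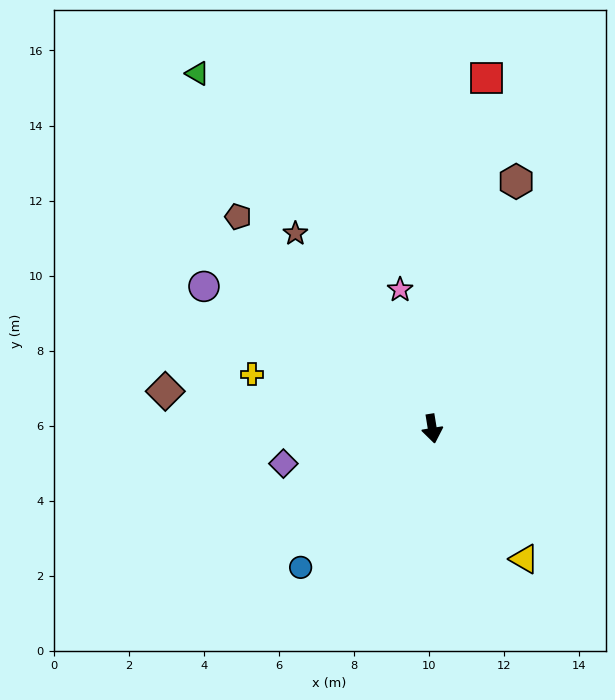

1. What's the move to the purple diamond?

turn right 86°, forward 4.1 m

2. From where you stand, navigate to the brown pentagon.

turn right 147°, forward 7.7 m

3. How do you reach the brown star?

turn right 154°, forward 6.4 m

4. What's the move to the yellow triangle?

turn left 26°, forward 4.3 m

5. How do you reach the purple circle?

turn right 131°, forward 7.2 m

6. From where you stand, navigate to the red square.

turn left 162°, forward 9.5 m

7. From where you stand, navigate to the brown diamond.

turn right 107°, forward 7.2 m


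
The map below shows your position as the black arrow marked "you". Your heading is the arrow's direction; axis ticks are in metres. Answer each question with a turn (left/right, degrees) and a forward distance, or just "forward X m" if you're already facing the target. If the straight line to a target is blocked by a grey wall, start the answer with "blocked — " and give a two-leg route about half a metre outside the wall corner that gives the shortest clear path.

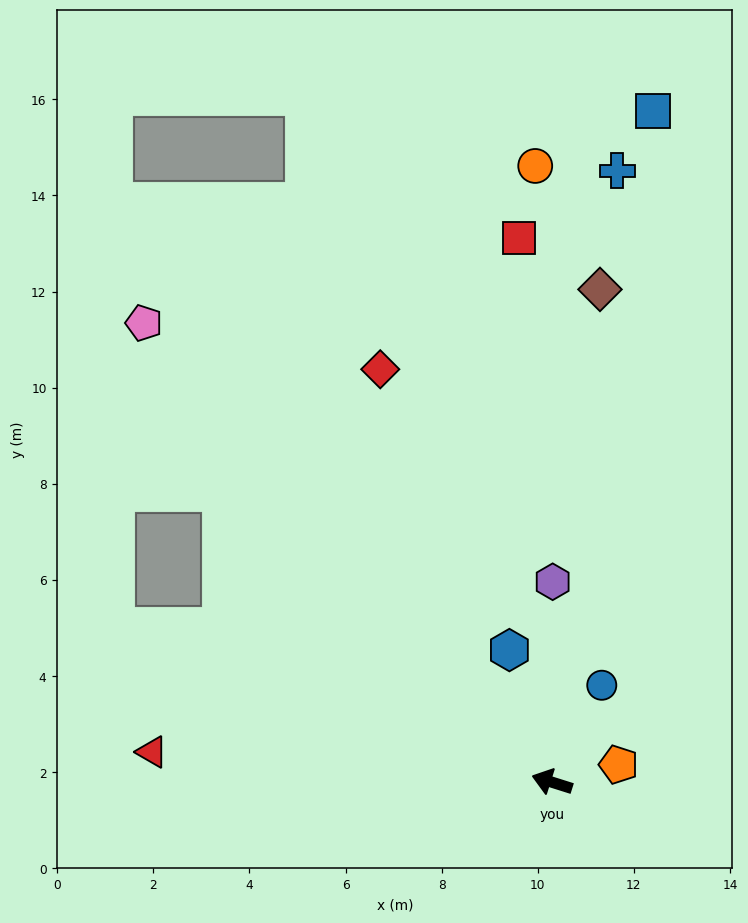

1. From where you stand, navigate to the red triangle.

turn left 13°, forward 8.3 m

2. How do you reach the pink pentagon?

turn right 31°, forward 12.8 m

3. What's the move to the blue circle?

turn right 100°, forward 2.3 m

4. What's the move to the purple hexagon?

turn right 73°, forward 4.2 m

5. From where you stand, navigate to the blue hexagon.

turn right 55°, forward 2.9 m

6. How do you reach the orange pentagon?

turn right 148°, forward 1.4 m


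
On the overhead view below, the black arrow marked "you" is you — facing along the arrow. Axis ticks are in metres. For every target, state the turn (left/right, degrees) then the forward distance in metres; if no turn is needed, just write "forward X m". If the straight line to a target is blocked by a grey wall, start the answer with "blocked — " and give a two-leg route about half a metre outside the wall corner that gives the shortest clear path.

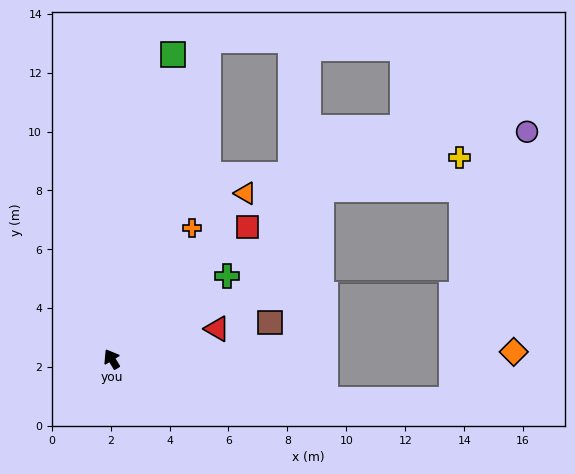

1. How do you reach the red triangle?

turn right 105°, forward 3.7 m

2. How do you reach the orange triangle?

turn right 70°, forward 7.2 m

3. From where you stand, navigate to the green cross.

turn right 85°, forward 4.8 m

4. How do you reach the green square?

turn right 43°, forward 10.5 m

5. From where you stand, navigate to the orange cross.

turn right 63°, forward 5.2 m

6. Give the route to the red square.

turn right 77°, forward 6.4 m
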